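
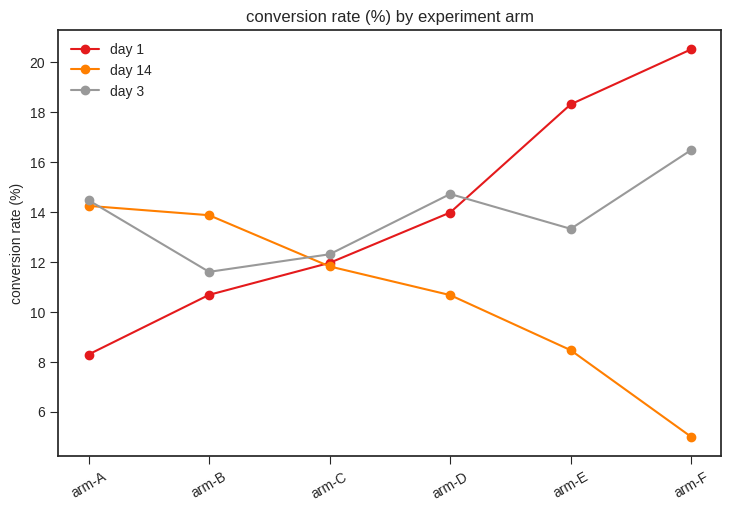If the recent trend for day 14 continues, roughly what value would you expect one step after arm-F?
Last three: 10, 8, 4 → slope ≈ -3/step → next ≈ 1.

≈ 1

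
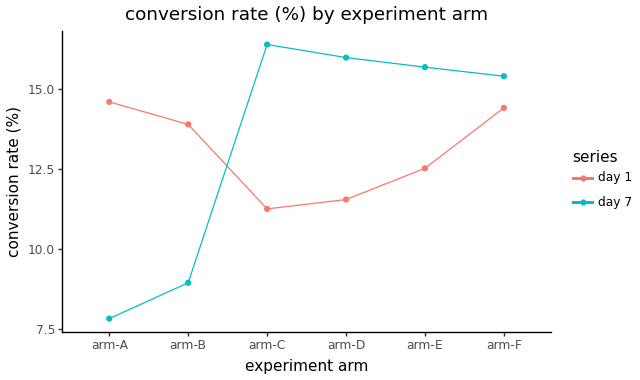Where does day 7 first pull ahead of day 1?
arm-B: day 7 ≈ 9 vs day 1 ≈ 14 (not yet); arm-C: day 7 ≈ 16 vs day 1 ≈ 11 (first crossover).

arm-C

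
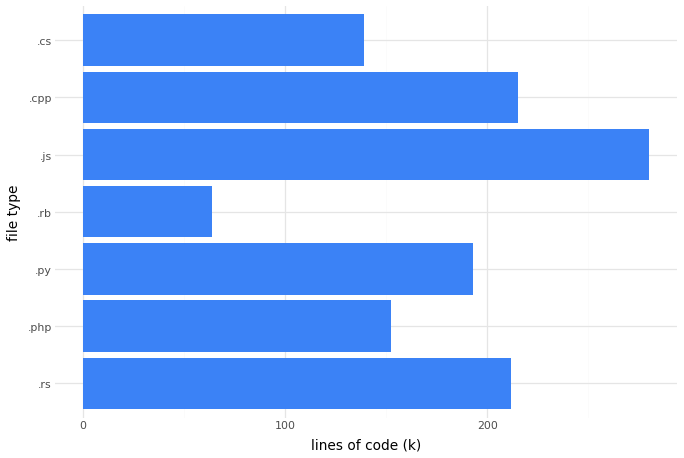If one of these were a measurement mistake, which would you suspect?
.rb ≈ 75; the rest sit between ≈ 150 and ≈ 275.

.rb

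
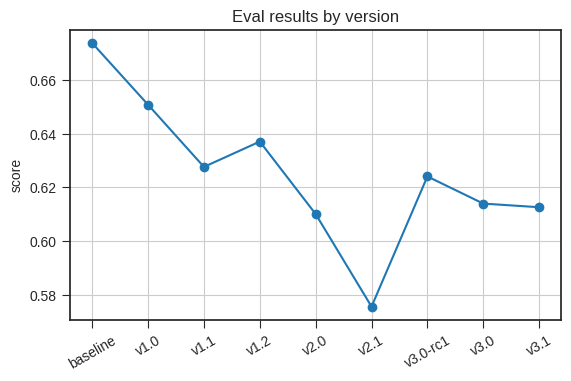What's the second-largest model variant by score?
v1.0

Top 3: baseline ≈ 0.67, v1.0 ≈ 0.65, v1.2 ≈ 0.64.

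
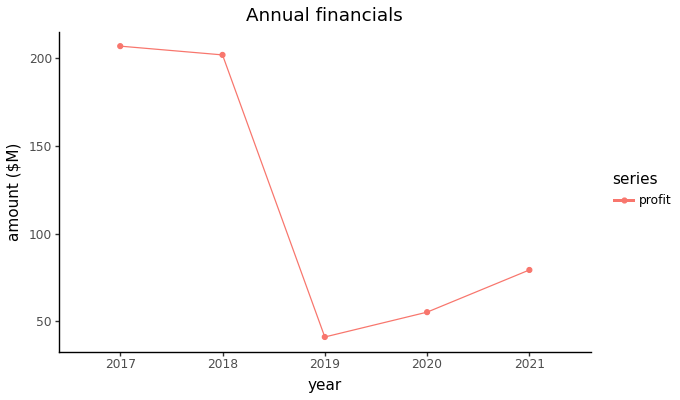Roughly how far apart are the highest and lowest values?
Max 2017 ≈ 200, min 2019 ≈ 40; range ≈ 160.

≈ 160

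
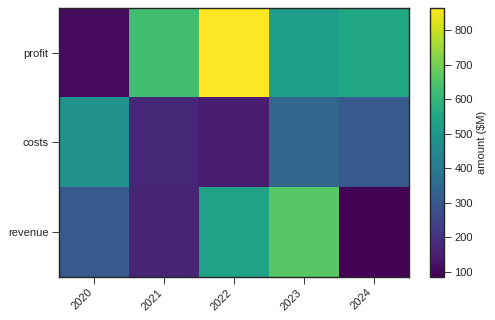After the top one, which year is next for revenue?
Top 3 for revenue: 2023 ≈ 700, 2022 ≈ 500, 2020 ≈ 300.

2022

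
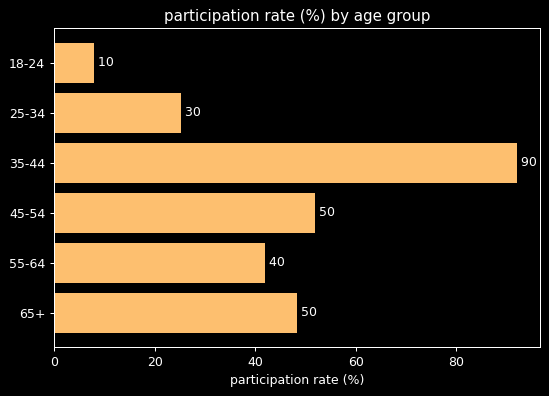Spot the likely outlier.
35-44

35-44 ≈ 90; the rest sit between ≈ 10 and ≈ 50.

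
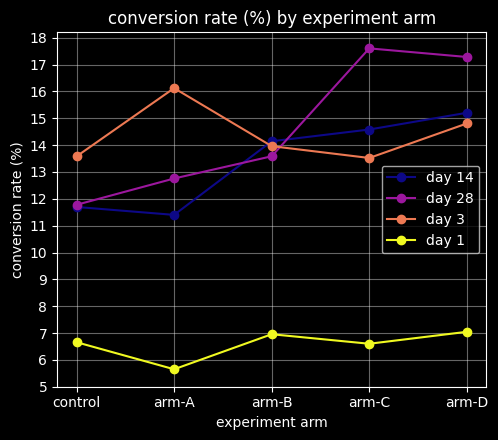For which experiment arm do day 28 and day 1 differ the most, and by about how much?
arm-C: day 28 ≈ 18, day 1 ≈ 7 → gap ≈ 11. Next-largest (arm-D) is only ≈ 10.

arm-C, ≈ 11 %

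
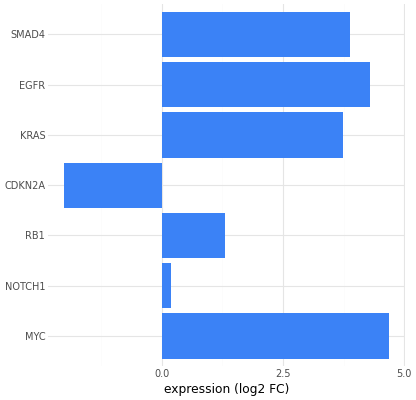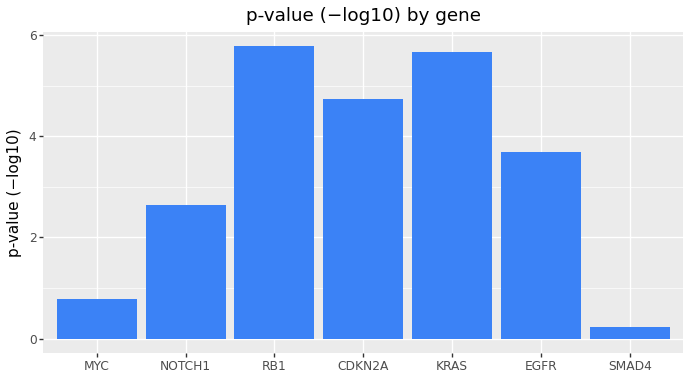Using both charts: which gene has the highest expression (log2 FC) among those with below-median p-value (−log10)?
Chart 2 median p-value (−log10) ≈ 4; below-median genes: MYC, NOTCH1, SMAD4. Among those, MYC has the highest expression (log2 FC) (≈ 4.5).

MYC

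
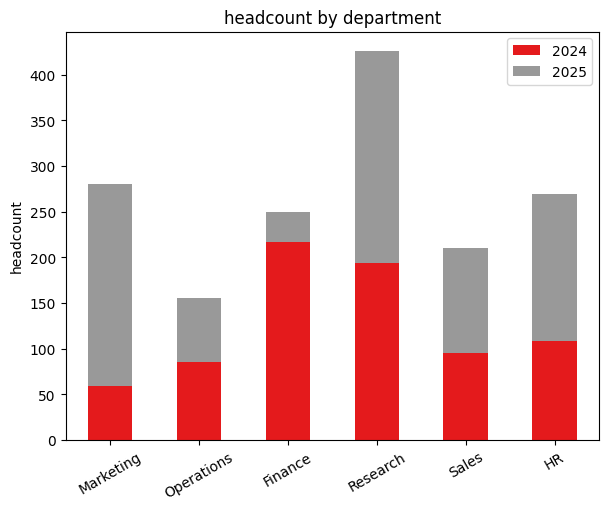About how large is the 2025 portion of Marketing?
≈ 250

2025 top ≈ 300, bottom ≈ 50; segment ≈ 250.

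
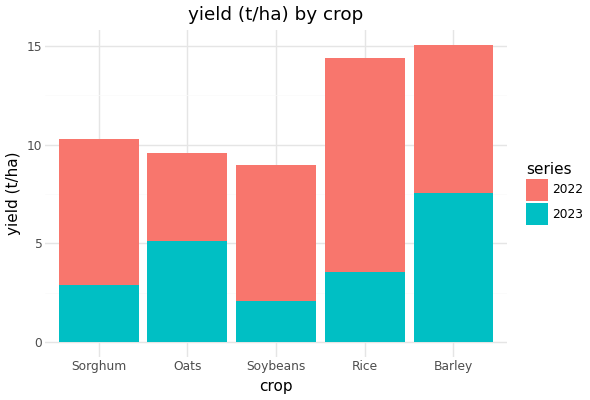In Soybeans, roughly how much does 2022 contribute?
2022 top ≈ 8, bottom ≈ 2; segment ≈ 6.

≈ 6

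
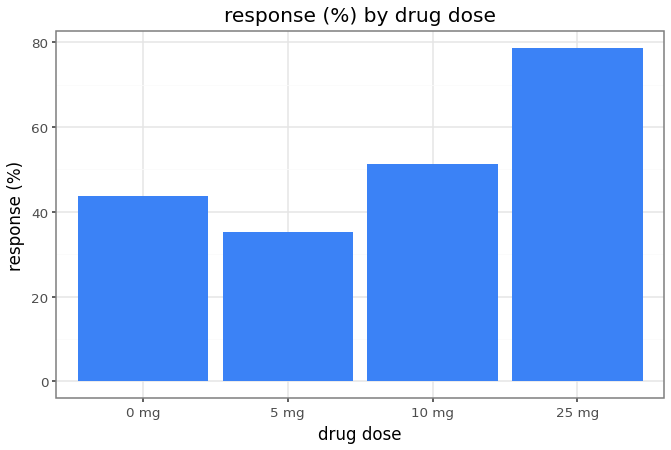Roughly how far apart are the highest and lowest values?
≈ 40

Max 25 mg ≈ 80, min 5 mg ≈ 40; range ≈ 40.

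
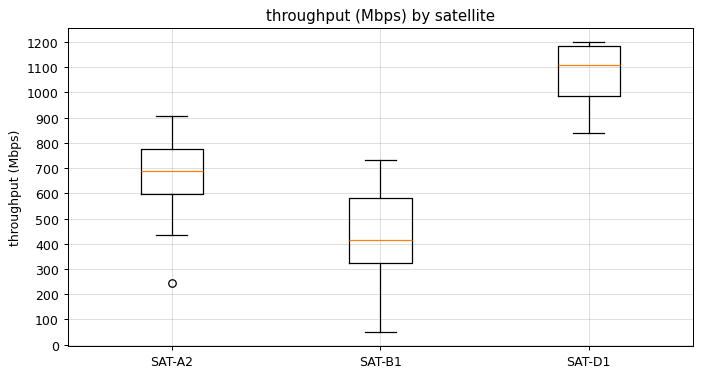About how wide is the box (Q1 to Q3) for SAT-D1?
≈ 200

Q3 ≈ 1200, Q1 ≈ 1000; IQR ≈ 200.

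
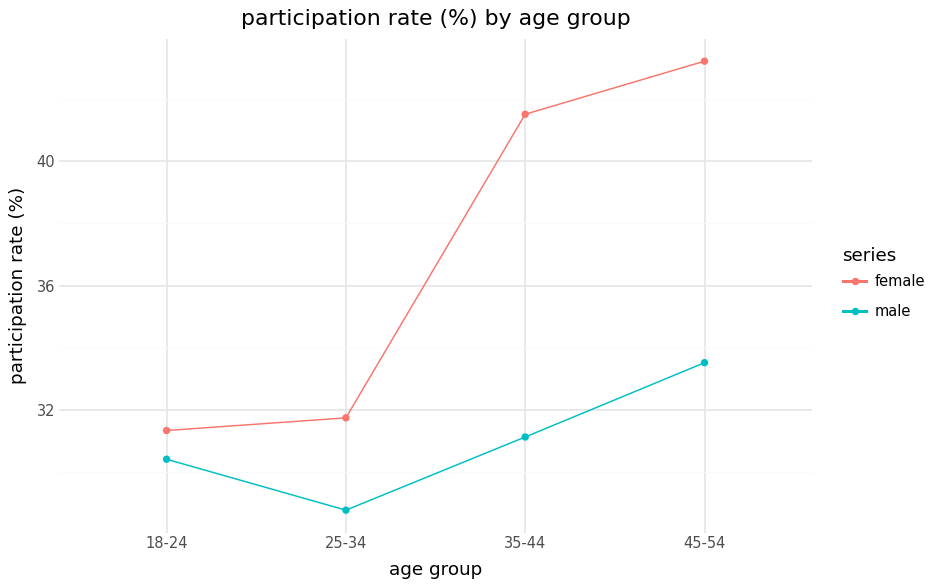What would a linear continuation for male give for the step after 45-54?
≈ 37

Last three: 28, 32, 34 → slope ≈ 3/step → next ≈ 37.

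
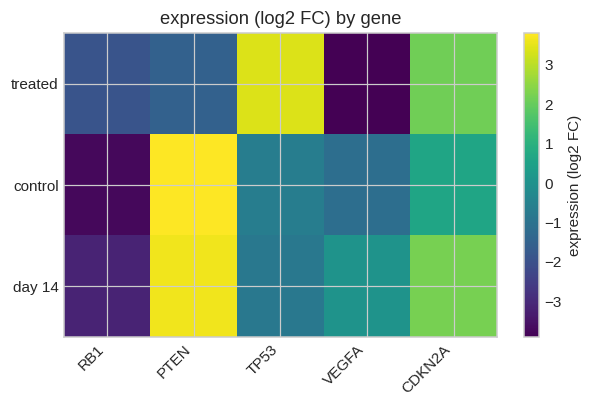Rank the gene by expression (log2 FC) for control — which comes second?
CDKN2A

Top 3 for control: PTEN ≈ 4, CDKN2A ≈ 1, TP53 ≈ -1.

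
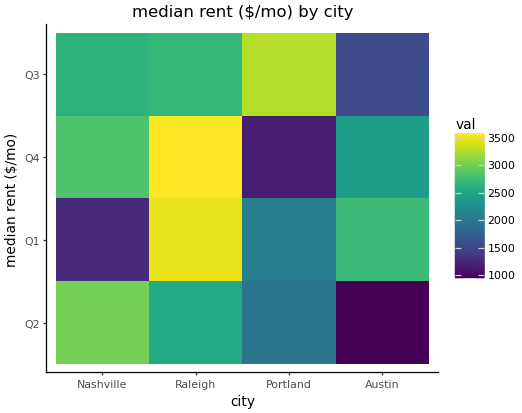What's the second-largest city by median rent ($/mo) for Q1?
Top 3 for Q1: Raleigh ≈ 3500, Austin ≈ 2500, Portland ≈ 2000.

Austin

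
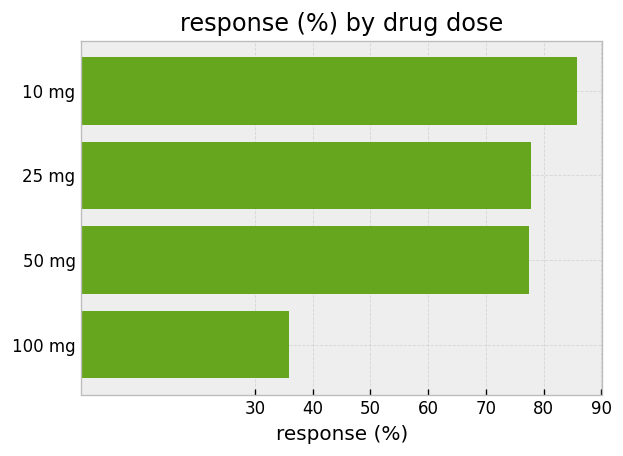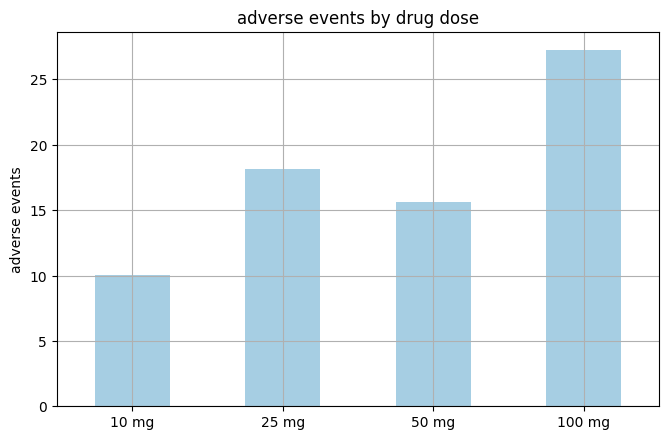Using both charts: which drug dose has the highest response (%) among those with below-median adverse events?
10 mg

Chart 2 median adverse events ≈ 15; below-median drug doses: 10 mg, 50 mg. Among those, 10 mg has the highest response (%) (≈ 90).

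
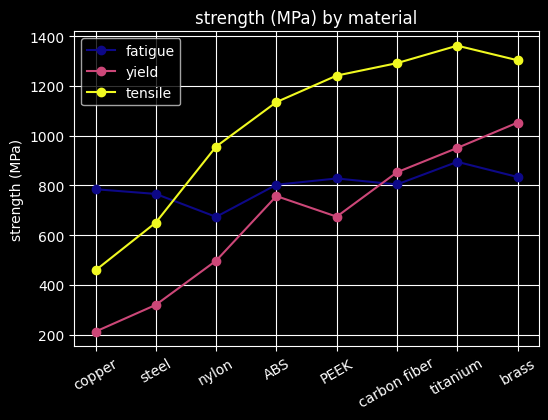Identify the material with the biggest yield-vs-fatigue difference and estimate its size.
copper, ≈ 600 MPa

copper: yield ≈ 200, fatigue ≈ 800 → gap ≈ 600. Next-largest (steel) is only ≈ 500.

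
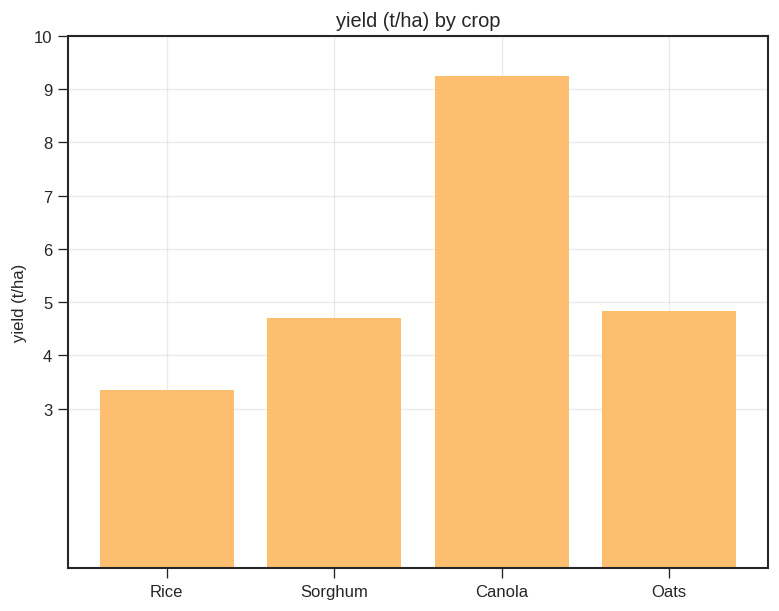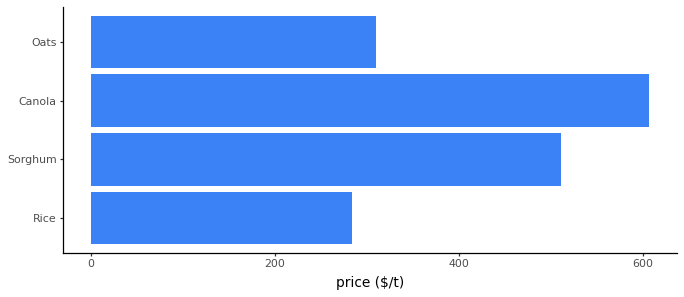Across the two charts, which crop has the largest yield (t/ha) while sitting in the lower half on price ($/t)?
Chart 2 median price ($/t) ≈ 400; below-median crops: Rice, Oats. Among those, Oats has the highest yield (t/ha) (≈ 5).

Oats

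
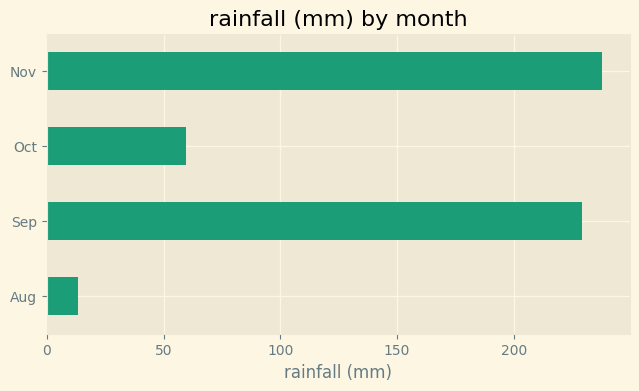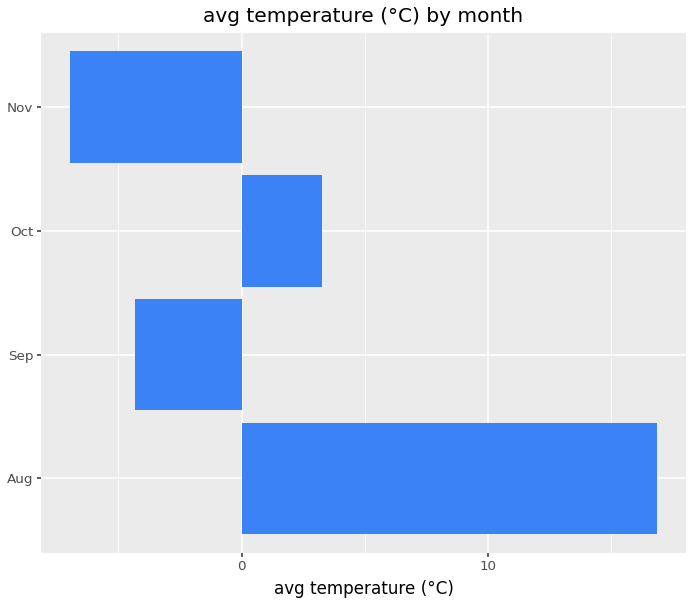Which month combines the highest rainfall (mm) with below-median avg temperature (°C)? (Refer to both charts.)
Nov

Chart 2 median avg temperature (°C) ≈ 0; below-median months: Sep, Nov. Among those, Nov has the highest rainfall (mm) (≈ 250).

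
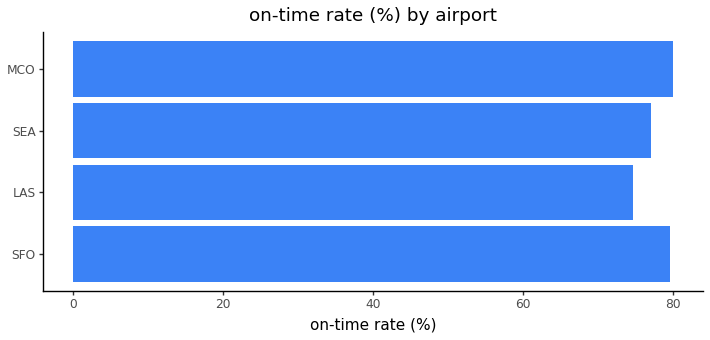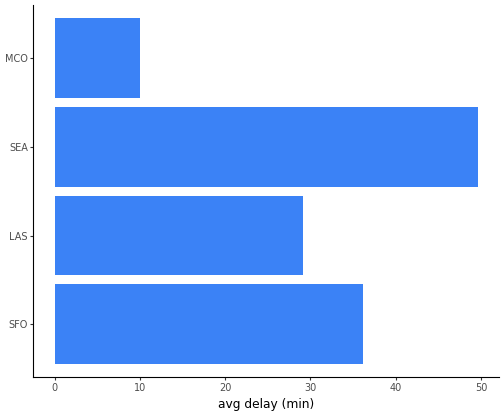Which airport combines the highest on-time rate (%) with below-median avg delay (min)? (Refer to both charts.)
MCO

Chart 2 median avg delay (min) ≈ 35; below-median airports: LAS, MCO. Among those, MCO has the highest on-time rate (%) (≈ 80).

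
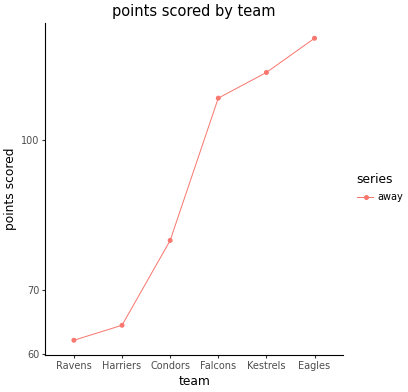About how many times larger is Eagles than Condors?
Eagles ≈ 130, Condors ≈ 80; 130/80 ≈ 1.62.

≈ 1.62×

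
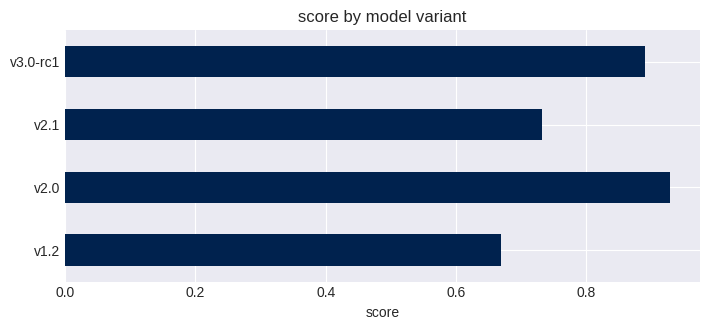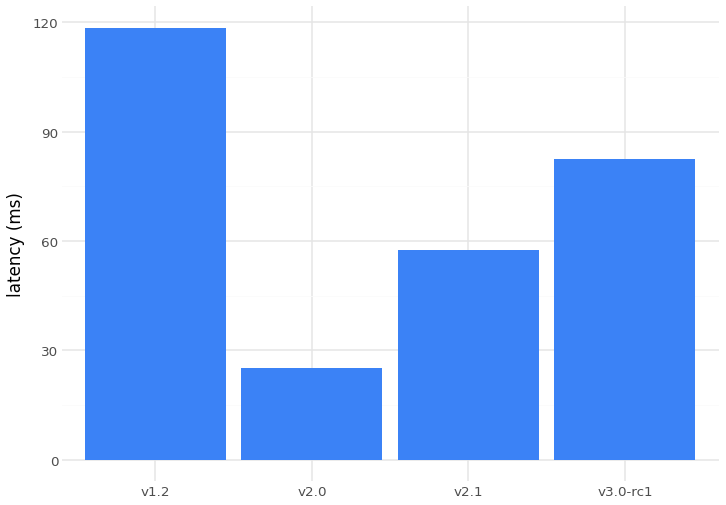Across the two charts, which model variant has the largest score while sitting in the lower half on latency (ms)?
Chart 2 median latency (ms) ≈ 80; below-median model variants: v2.0, v2.1. Among those, v2.0 has the highest score (≈ 0.9).

v2.0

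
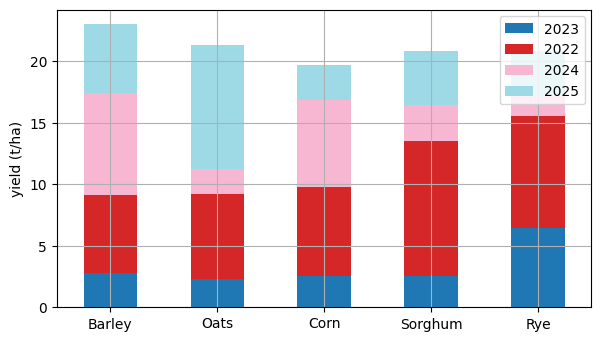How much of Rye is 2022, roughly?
≈ 10

2022 top ≈ 16, bottom ≈ 6; segment ≈ 10.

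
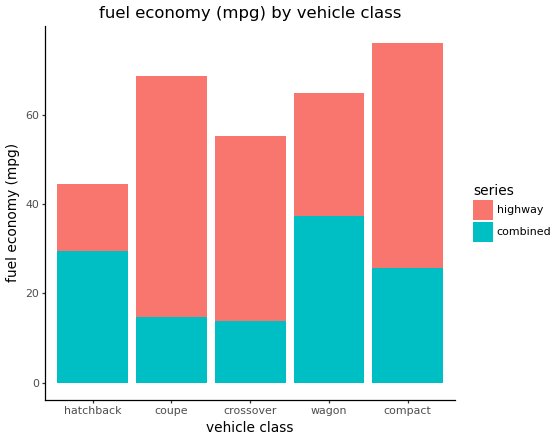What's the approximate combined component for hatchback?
combined top ≈ 30, bottom ≈ 0; segment ≈ 30.

≈ 30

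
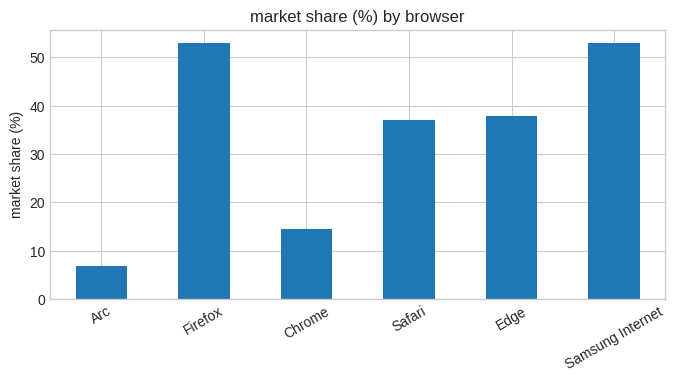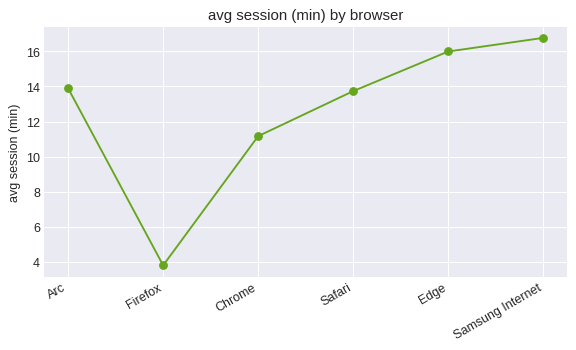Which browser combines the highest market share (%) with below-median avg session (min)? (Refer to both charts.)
Firefox

Chart 2 median avg session (min) ≈ 14; below-median browsers: Firefox, Chrome, Safari. Among those, Firefox has the highest market share (%) (≈ 55).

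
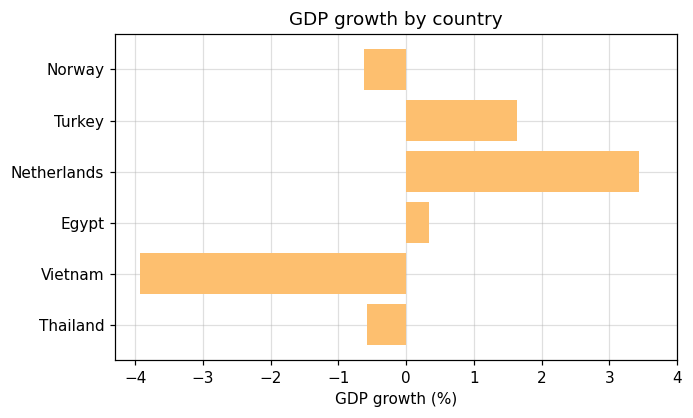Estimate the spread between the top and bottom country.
≈ 7

Max Netherlands ≈ 3, min Vietnam ≈ -4; range ≈ 7.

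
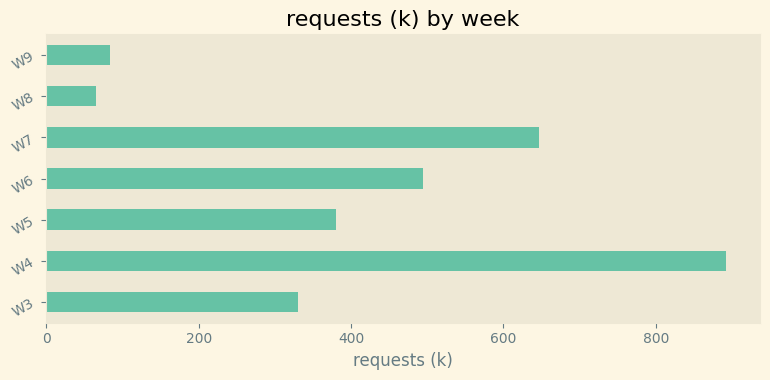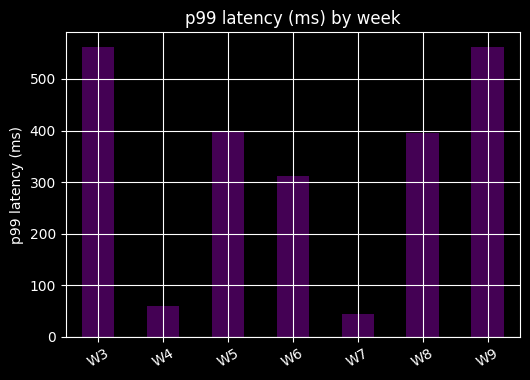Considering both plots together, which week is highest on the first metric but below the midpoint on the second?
W4

Chart 2 median p99 latency (ms) ≈ 400; below-median weeks: W4, W6, W7. Among those, W4 has the highest requests (k) (≈ 900).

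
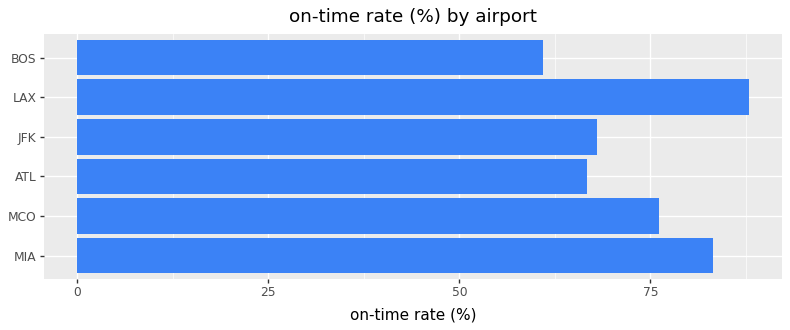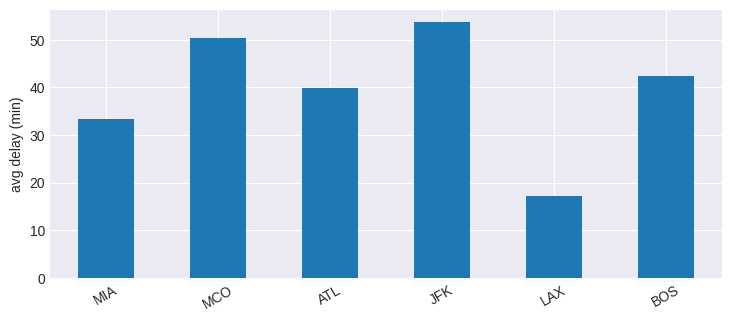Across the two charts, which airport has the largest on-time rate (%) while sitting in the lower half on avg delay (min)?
LAX

Chart 2 median avg delay (min) ≈ 40; below-median airports: MIA, ATL, LAX. Among those, LAX has the highest on-time rate (%) (≈ 90).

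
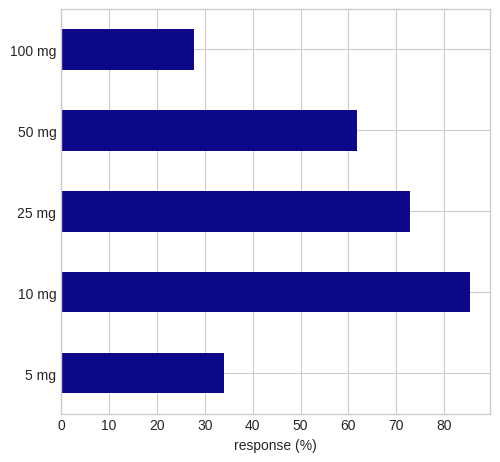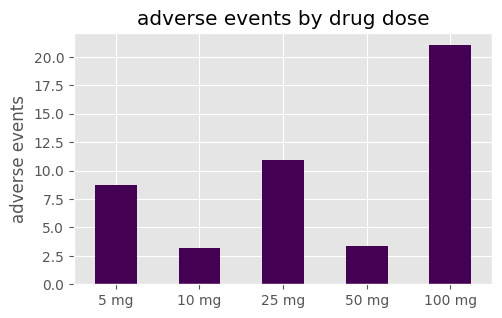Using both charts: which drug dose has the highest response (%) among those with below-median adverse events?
Chart 2 median adverse events ≈ 8; below-median drug doses: 10 mg, 50 mg. Among those, 10 mg has the highest response (%) (≈ 90).

10 mg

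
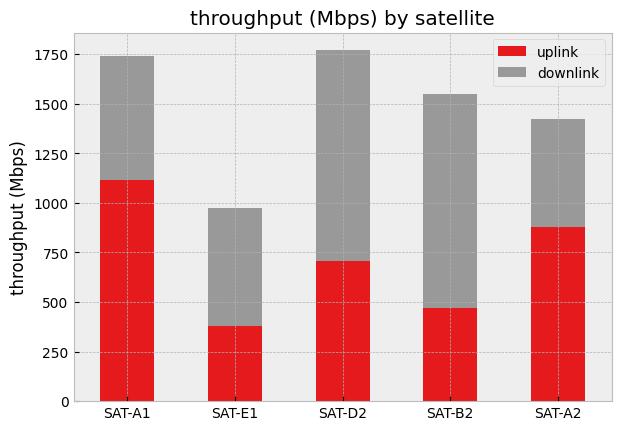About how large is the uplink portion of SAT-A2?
≈ 800

uplink top ≈ 800, bottom ≈ 0; segment ≈ 800.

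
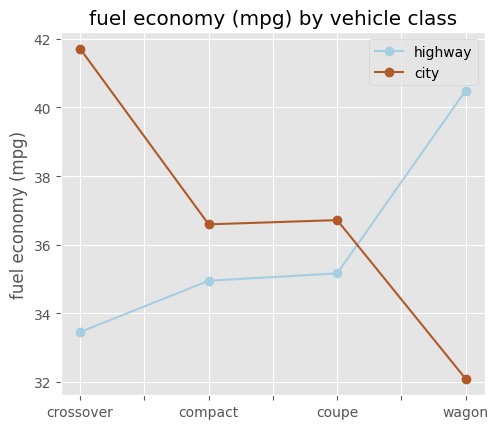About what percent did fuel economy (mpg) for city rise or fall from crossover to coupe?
≈ -11.9%

crossover ≈ 42, coupe ≈ 37; (37 − 42) / 42 ≈ -11.9%.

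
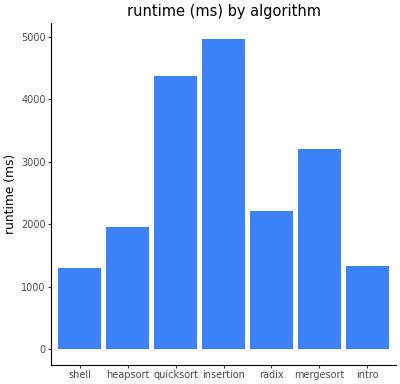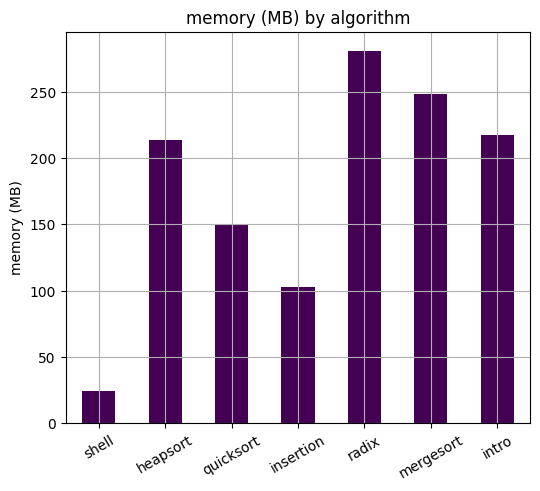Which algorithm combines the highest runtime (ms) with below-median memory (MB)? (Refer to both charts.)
insertion

Chart 2 median memory (MB) ≈ 200; below-median algorithms: shell, quicksort, insertion. Among those, insertion has the highest runtime (ms) (≈ 5000).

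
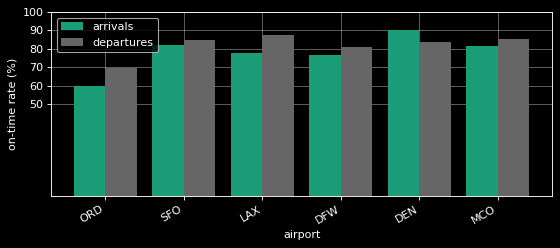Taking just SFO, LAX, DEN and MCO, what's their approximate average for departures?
≈ 85

(80 + 90 + 80 + 90) / 4 ≈ 85.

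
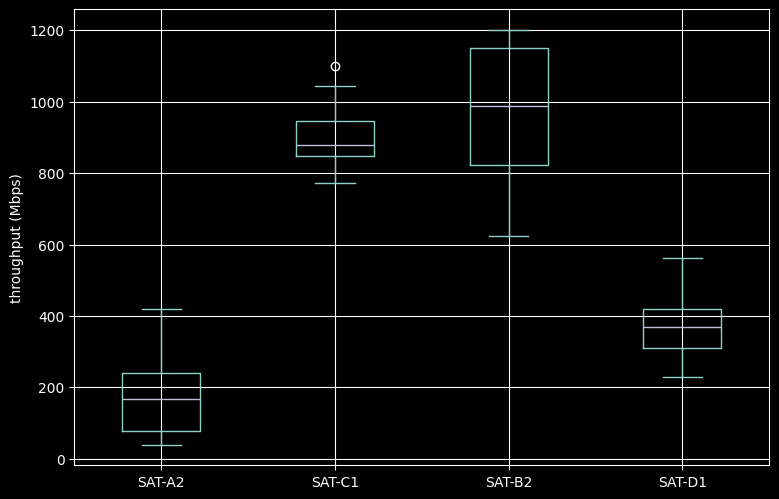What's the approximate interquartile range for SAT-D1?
≈ 100

Q3 ≈ 400, Q1 ≈ 300; IQR ≈ 100.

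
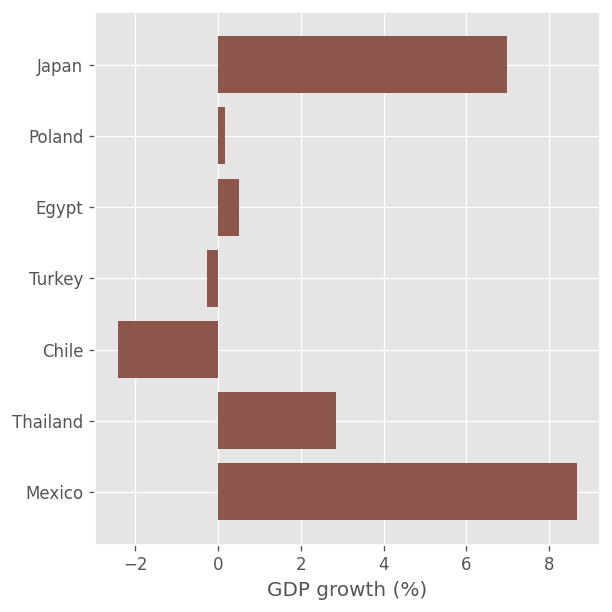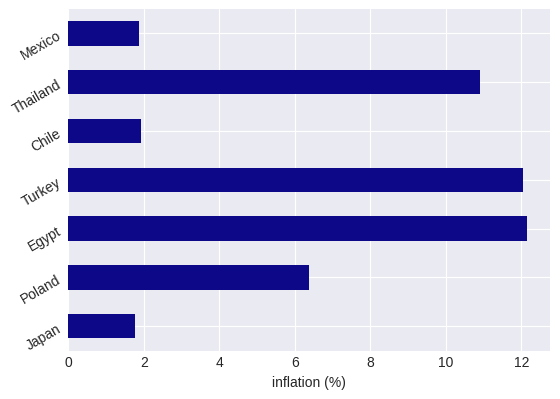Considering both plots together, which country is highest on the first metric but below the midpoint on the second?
Mexico

Chart 2 median inflation (%) ≈ 6; below-median countries: Japan, Chile, Mexico. Among those, Mexico has the highest GDP growth (%) (≈ 9).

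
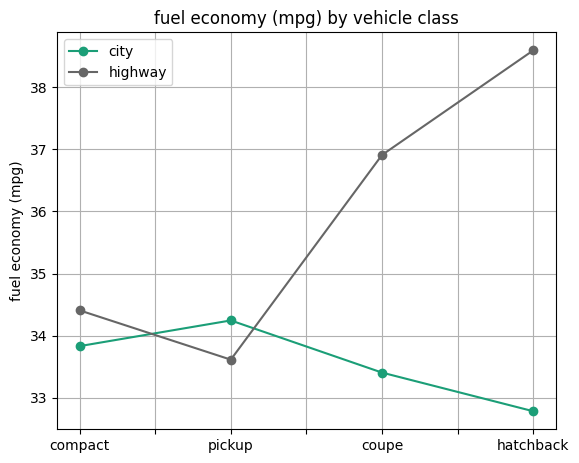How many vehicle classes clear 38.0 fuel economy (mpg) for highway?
Above 38.0: hatchback.

1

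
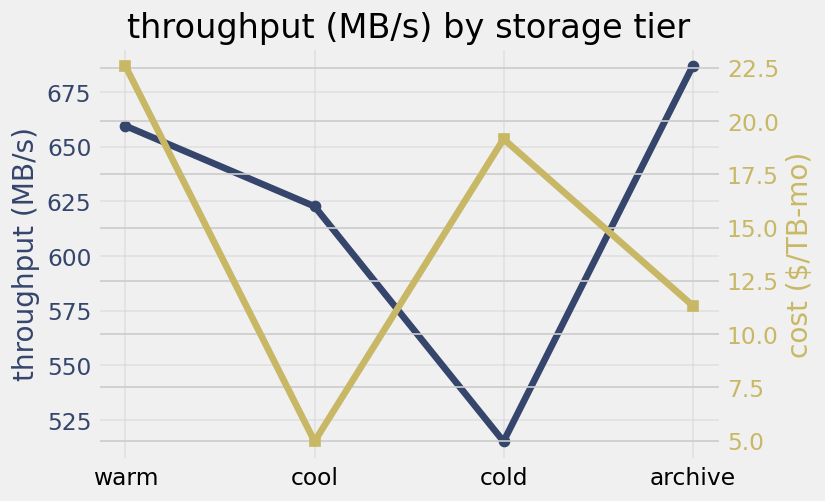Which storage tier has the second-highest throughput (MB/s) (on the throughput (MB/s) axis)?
Top 3 (on the throughput (MB/s) axis): archive ≈ 680, warm ≈ 660, cool ≈ 620.

warm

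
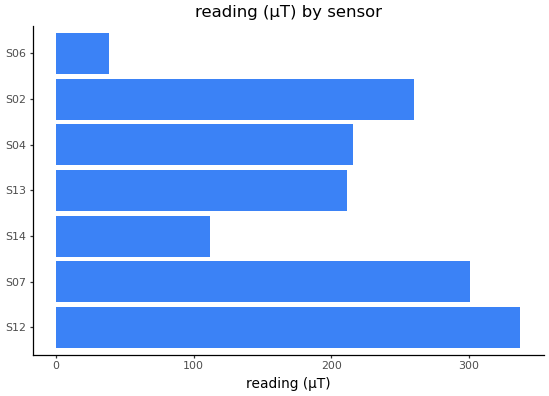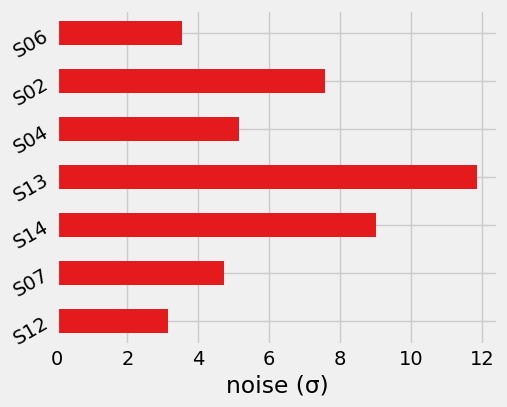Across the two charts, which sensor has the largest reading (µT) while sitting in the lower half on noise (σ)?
S12

Chart 2 median noise (σ) ≈ 6; below-median sensors: S12, S07, S06. Among those, S12 has the highest reading (µT) (≈ 350).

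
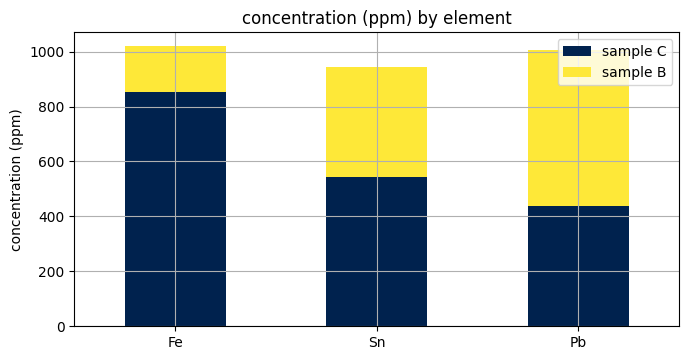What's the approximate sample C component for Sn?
≈ 500

sample C top ≈ 500, bottom ≈ 0; segment ≈ 500.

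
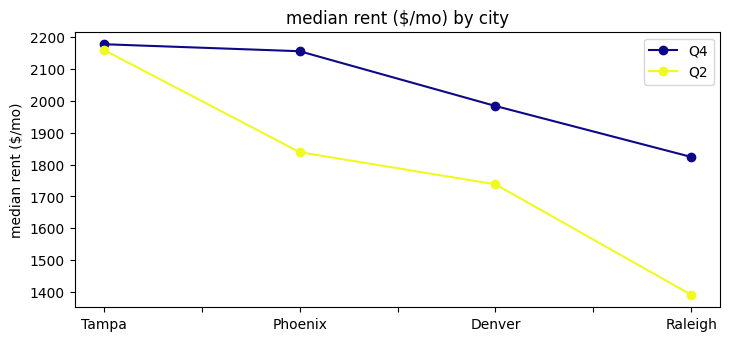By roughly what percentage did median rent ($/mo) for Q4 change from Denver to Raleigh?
Denver ≈ 2000, Raleigh ≈ 1800; (1800 − 2000) / 2000 ≈ -10%.

≈ -10%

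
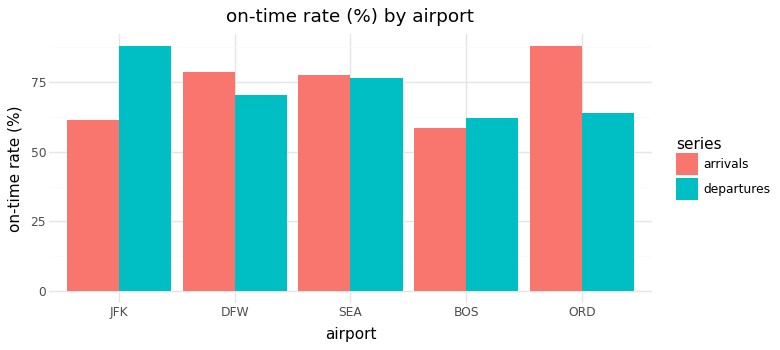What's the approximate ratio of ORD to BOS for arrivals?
≈ 1.5×

ORD ≈ 90, BOS ≈ 60; 90/60 ≈ 1.5.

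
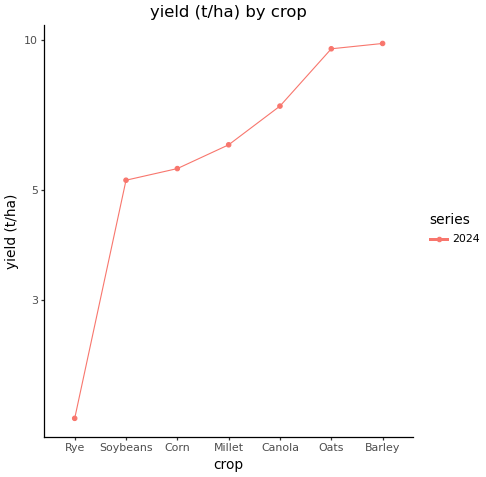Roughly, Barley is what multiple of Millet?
≈ 1.67×

Barley ≈ 10, Millet ≈ 6; 10/6 ≈ 1.67.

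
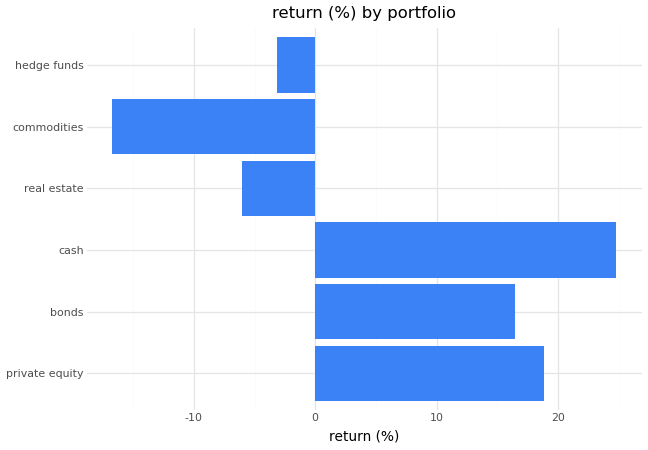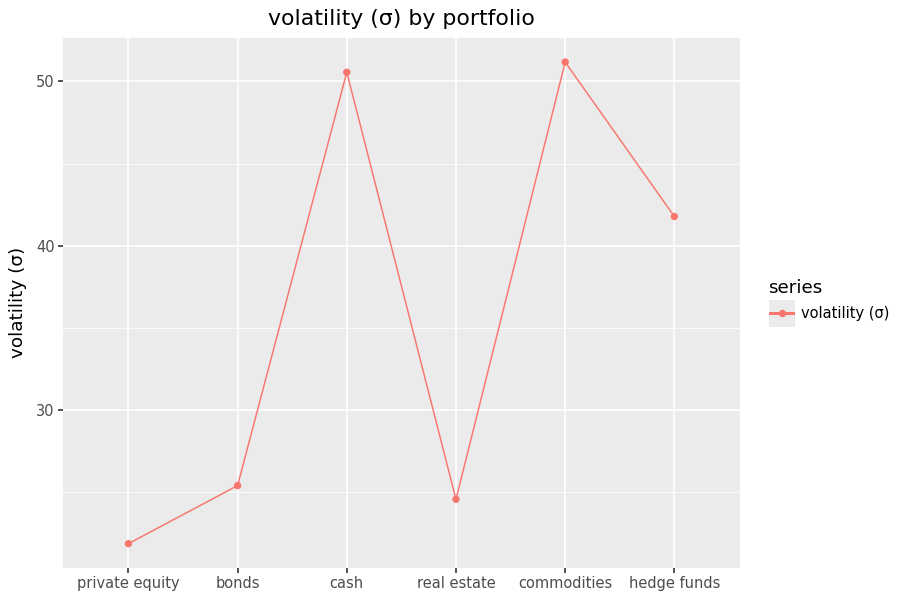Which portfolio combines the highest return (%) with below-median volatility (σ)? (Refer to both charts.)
Chart 2 median volatility (σ) ≈ 35; below-median portfolios: private equity, bonds, real estate. Among those, private equity has the highest return (%) (≈ 20).

private equity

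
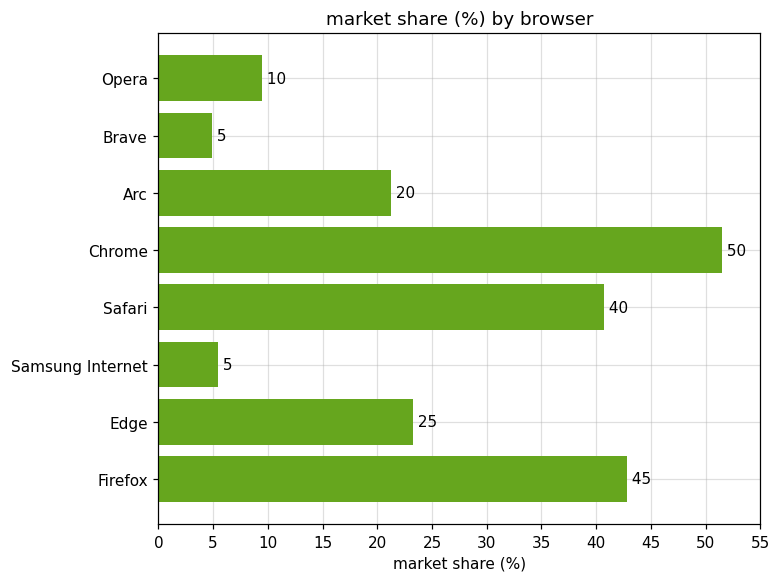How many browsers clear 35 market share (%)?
Above 35: Chrome, Safari, Firefox.

3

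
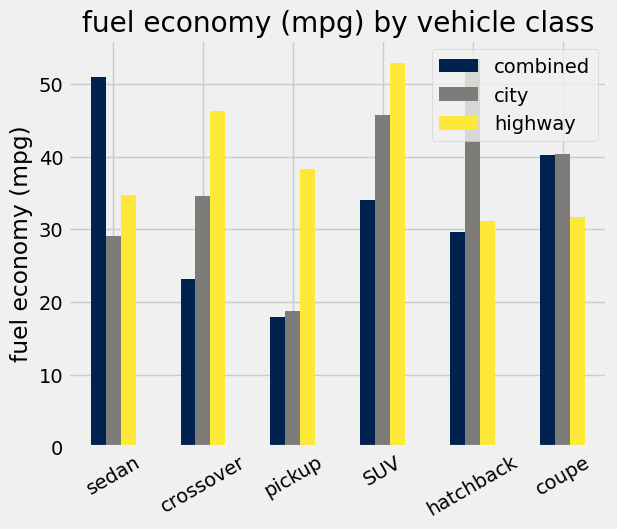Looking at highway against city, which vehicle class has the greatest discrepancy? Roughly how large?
hatchback, ≈ 25 mpg

hatchback: highway ≈ 30, city ≈ 55 → gap ≈ 25. Next-largest (pickup) is only ≈ 20.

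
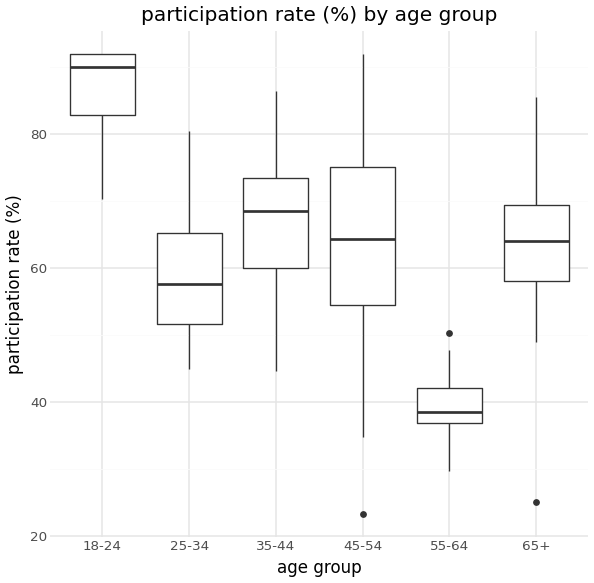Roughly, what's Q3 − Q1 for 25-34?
≈ 15

Q3 ≈ 65, Q1 ≈ 50; IQR ≈ 15.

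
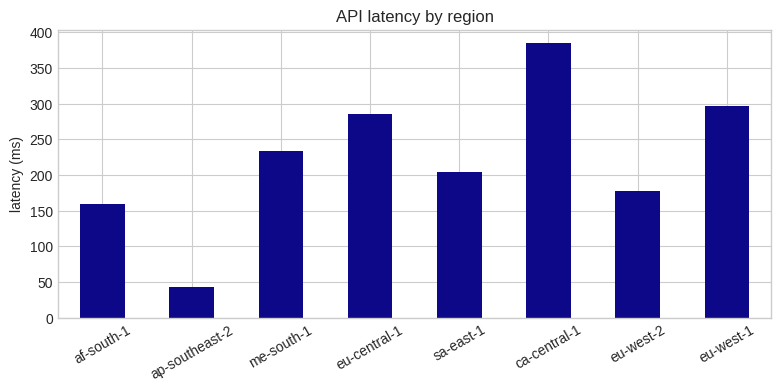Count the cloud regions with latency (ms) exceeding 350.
1

Above 350: ca-central-1.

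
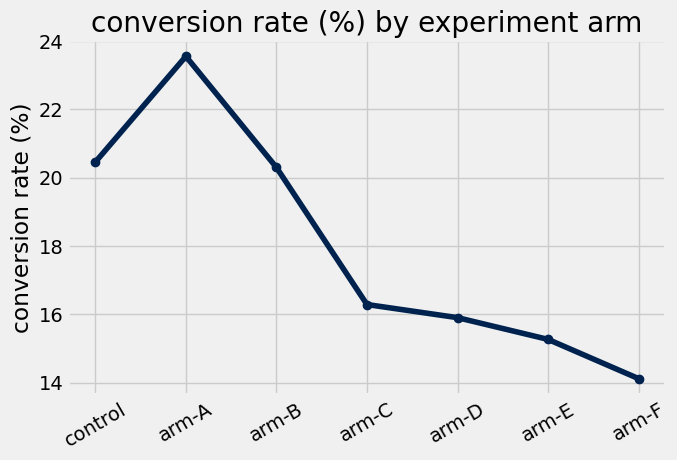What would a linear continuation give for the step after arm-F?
Last three: 16, 15, 14 → slope ≈ -1/step → next ≈ 13.

≈ 13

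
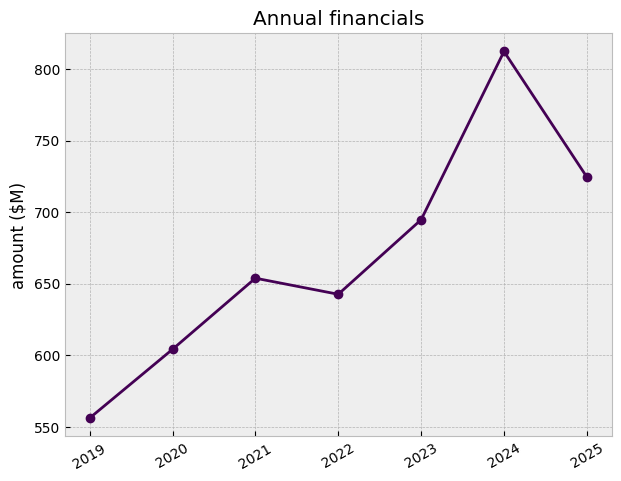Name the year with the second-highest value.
2025

Top 3: 2024 ≈ 800, 2025 ≈ 725, 2023 ≈ 700.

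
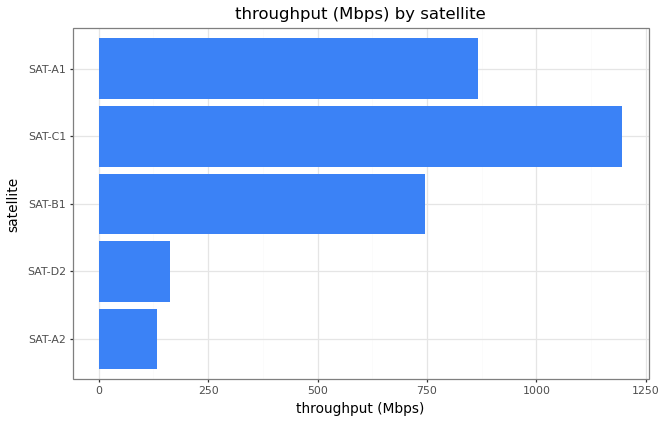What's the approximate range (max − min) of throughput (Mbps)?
≈ 1100

Max SAT-C1 ≈ 1200, min SAT-A2 ≈ 100; range ≈ 1100.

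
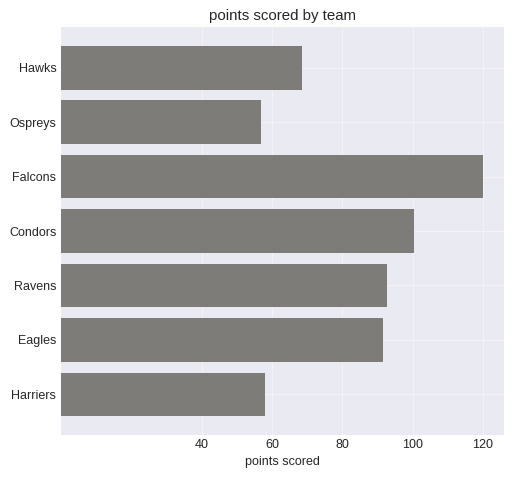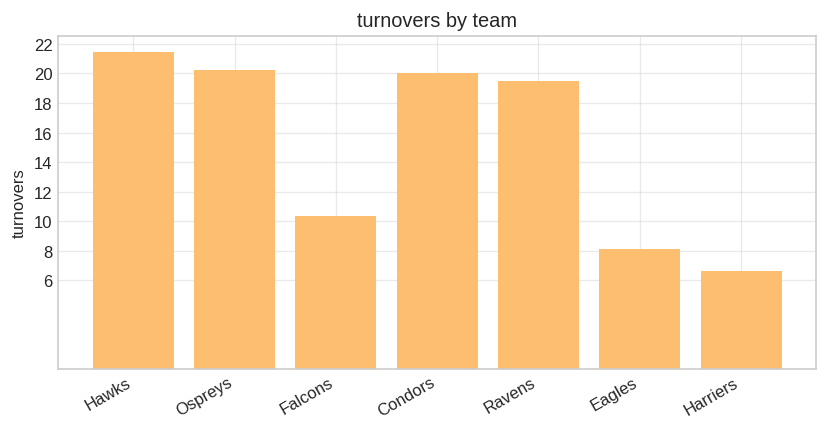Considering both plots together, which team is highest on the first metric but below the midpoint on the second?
Falcons

Chart 2 median turnovers ≈ 20; below-median teams: Falcons, Eagles, Harriers. Among those, Falcons has the highest points scored (≈ 120).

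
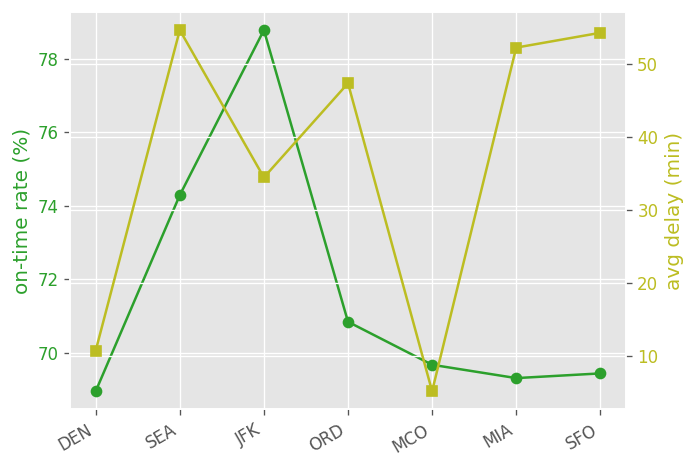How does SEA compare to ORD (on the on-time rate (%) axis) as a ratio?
≈ 1.04×

SEA ≈ 74, ORD ≈ 71; 74/71 ≈ 1.04.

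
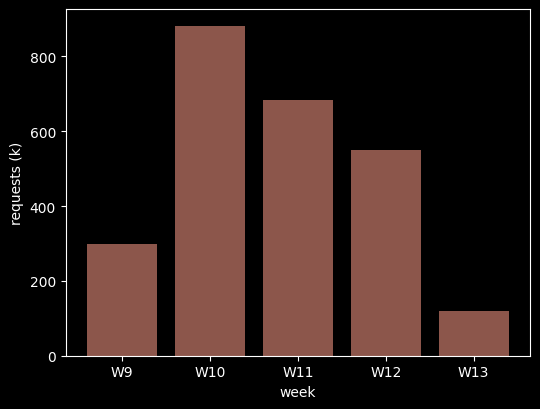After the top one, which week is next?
W11

Top 3: W10 ≈ 900, W11 ≈ 700, W12 ≈ 500.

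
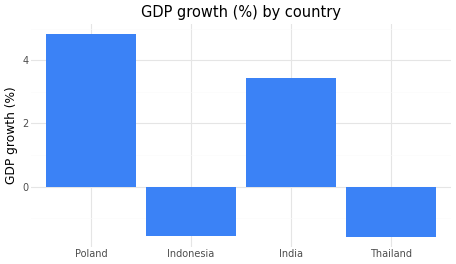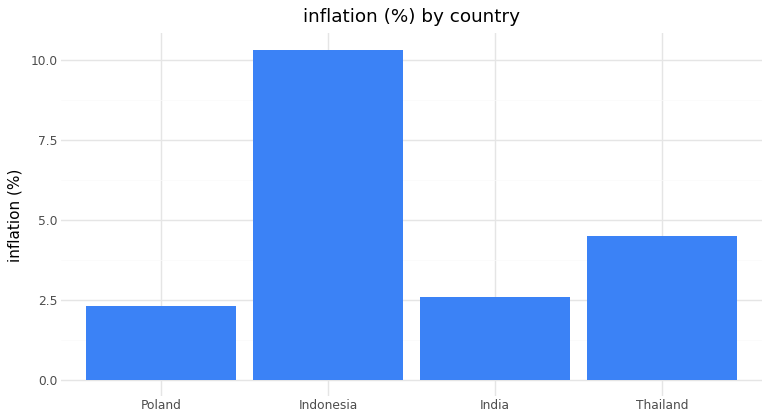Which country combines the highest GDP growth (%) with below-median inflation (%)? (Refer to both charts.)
Chart 2 median inflation (%) ≈ 4; below-median countries: Poland, India. Among those, Poland has the highest GDP growth (%) (≈ 5).

Poland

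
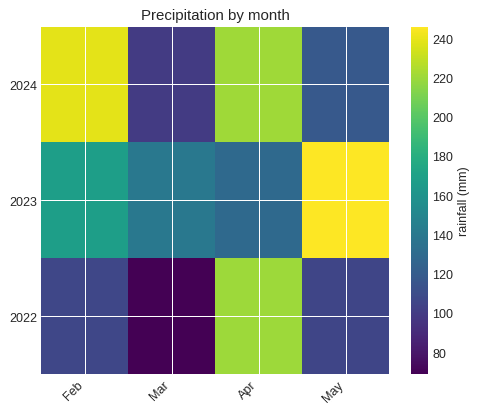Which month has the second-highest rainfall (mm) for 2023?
Top 3 for 2023: May ≈ 240, Feb ≈ 160, Mar ≈ 140.

Feb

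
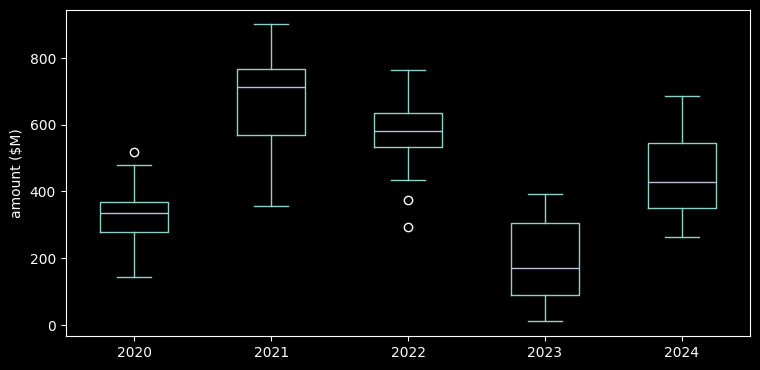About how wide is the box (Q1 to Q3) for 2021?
Q3 ≈ 750, Q1 ≈ 550; IQR ≈ 200.

≈ 200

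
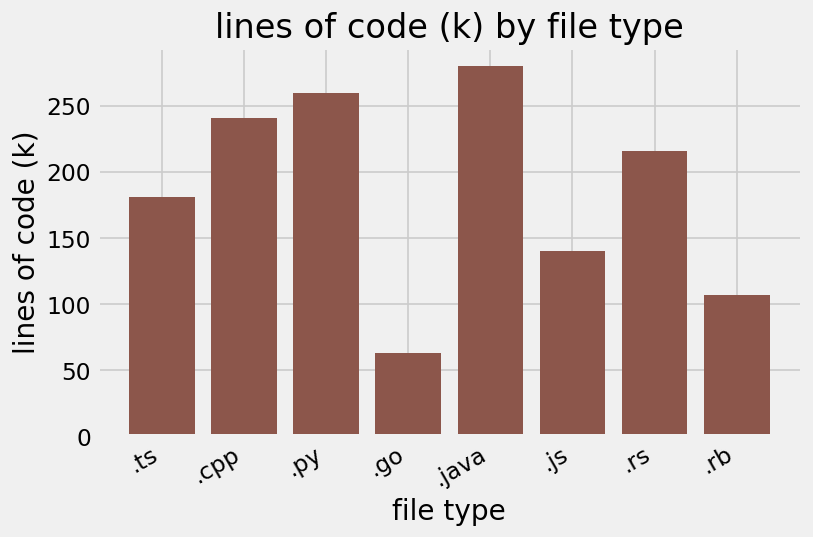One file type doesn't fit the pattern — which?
.go

.go ≈ 75; the rest sit between ≈ 100 and ≈ 275.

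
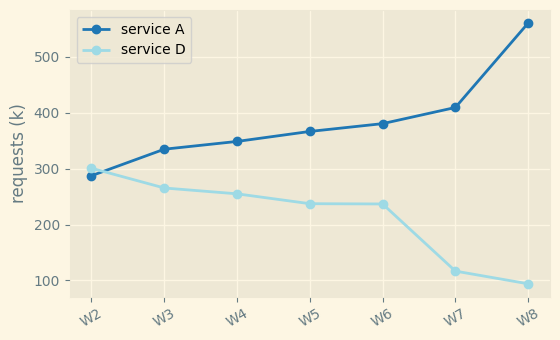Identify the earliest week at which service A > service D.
W3

W2: service A ≈ 300 vs service D ≈ 300 (not yet); W3: service A ≈ 350 vs service D ≈ 250 (first crossover).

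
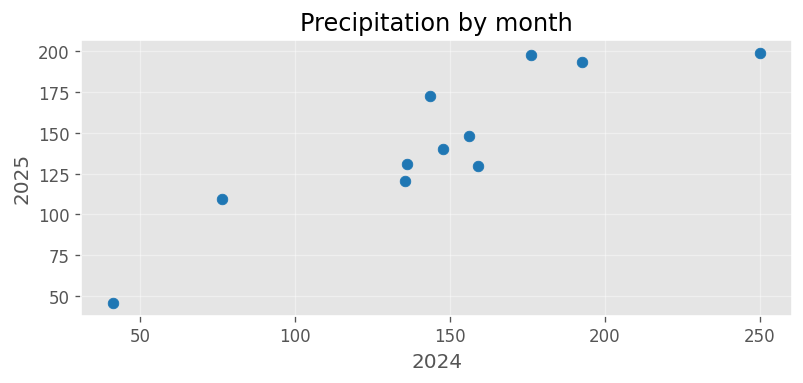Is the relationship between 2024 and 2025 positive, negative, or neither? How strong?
Points are positively correlated; strong (|r| ≈ 0.9).

positive, strong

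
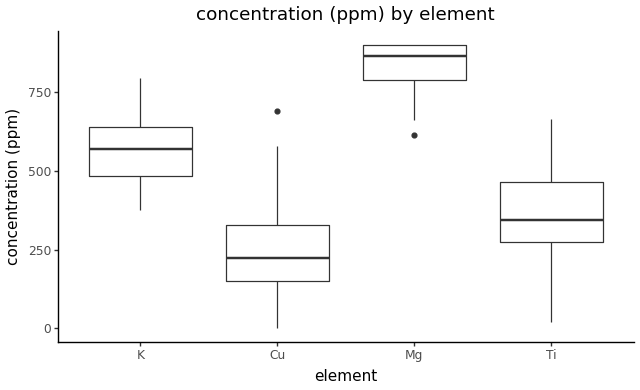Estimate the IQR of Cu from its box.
≈ 200

Q3 ≈ 300, Q1 ≈ 100; IQR ≈ 200.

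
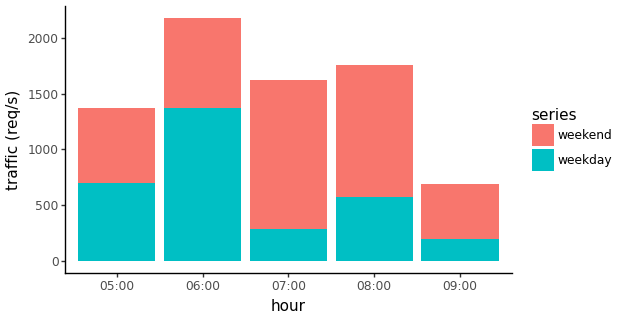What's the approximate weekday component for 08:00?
weekday top ≈ 600, bottom ≈ 0; segment ≈ 600.

≈ 600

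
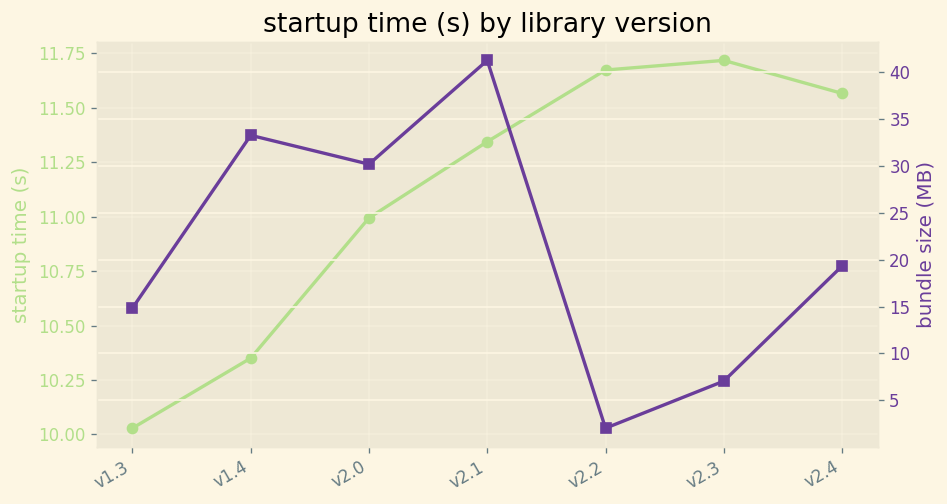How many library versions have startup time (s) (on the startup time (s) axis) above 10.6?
Above 10.6: v2.0, v2.1, v2.2, v2.3, v2.4.

5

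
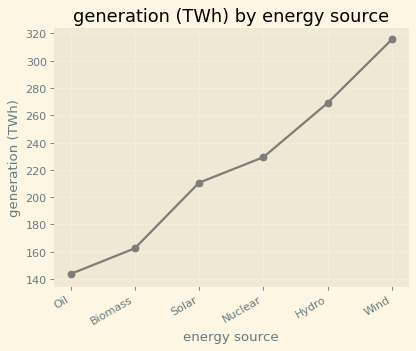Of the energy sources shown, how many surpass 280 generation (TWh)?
Above 280: Wind.

1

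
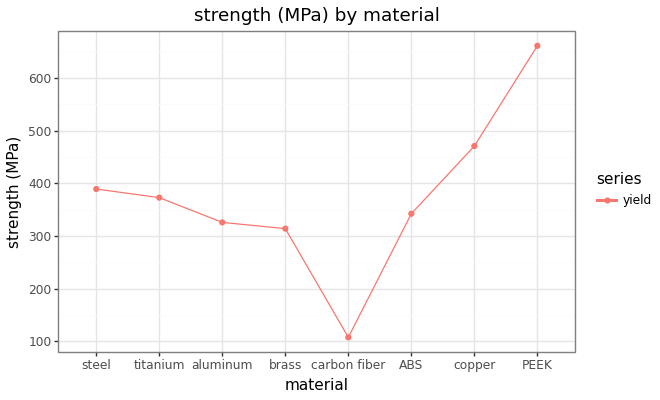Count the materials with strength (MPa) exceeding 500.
Above 500: PEEK.

1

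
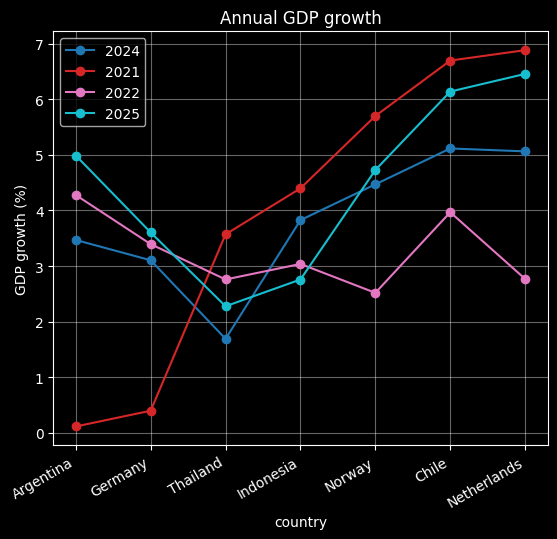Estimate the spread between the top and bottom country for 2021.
≈ 7

Max Netherlands ≈ 7, min Argentina ≈ 0; range ≈ 7.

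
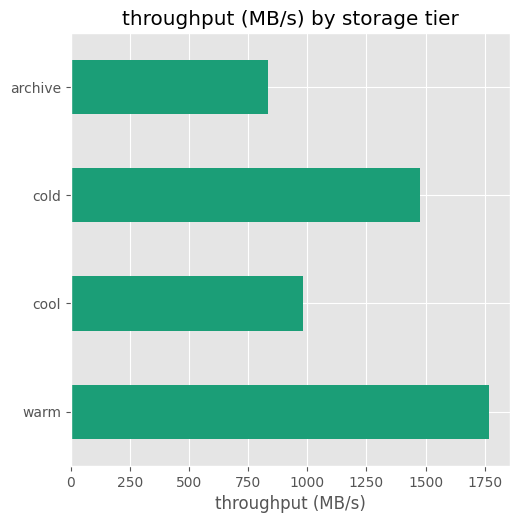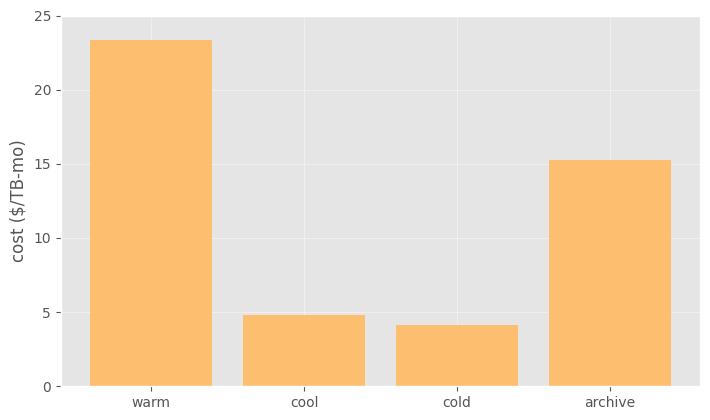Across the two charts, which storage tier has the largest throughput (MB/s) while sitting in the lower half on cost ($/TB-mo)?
cold

Chart 2 median cost ($/TB-mo) ≈ 10; below-median storage tiers: cool, cold. Among those, cold has the highest throughput (MB/s) (≈ 1400).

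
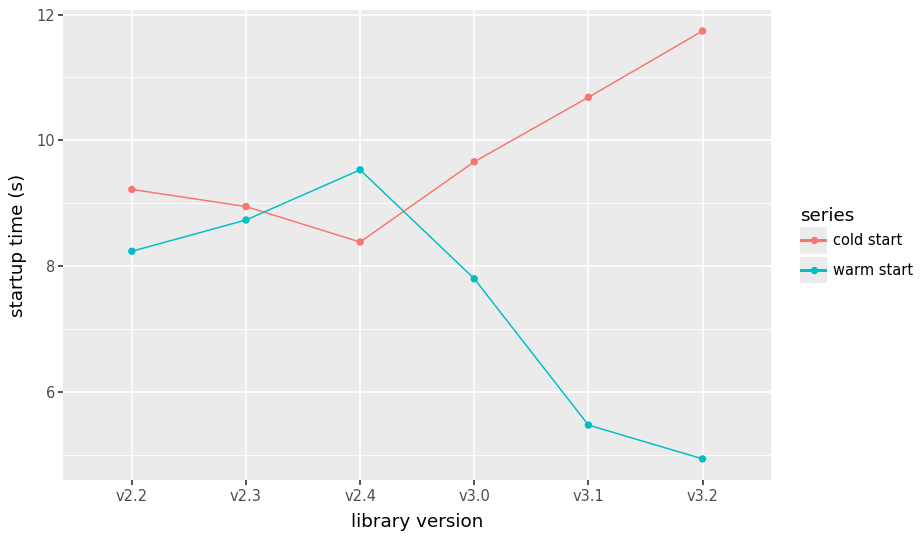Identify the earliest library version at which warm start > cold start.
v2.3: warm start ≈ 9 vs cold start ≈ 9 (not yet); v2.4: warm start ≈ 10 vs cold start ≈ 8 (first crossover).

v2.4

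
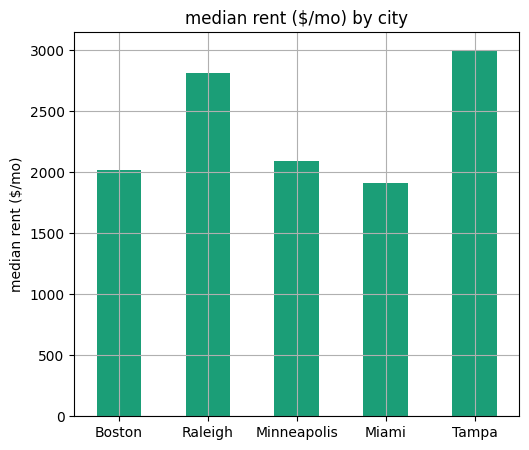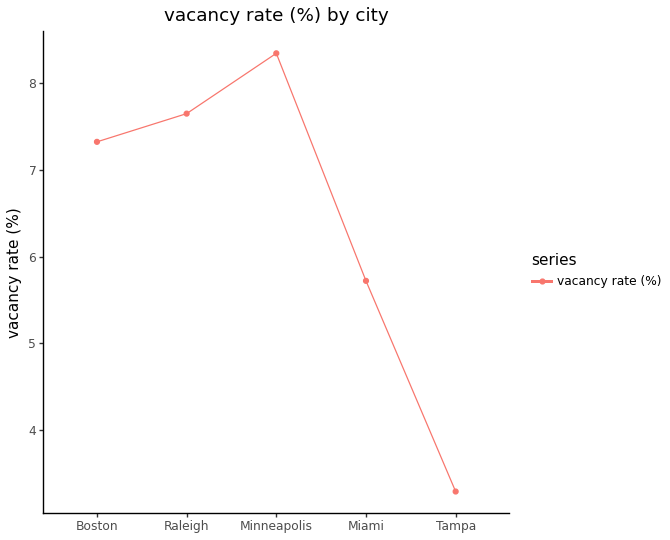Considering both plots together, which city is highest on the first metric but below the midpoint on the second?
Chart 2 median vacancy rate (%) ≈ 7; below-median cities: Miami, Tampa. Among those, Tampa has the highest median rent ($/mo) (≈ 3000).

Tampa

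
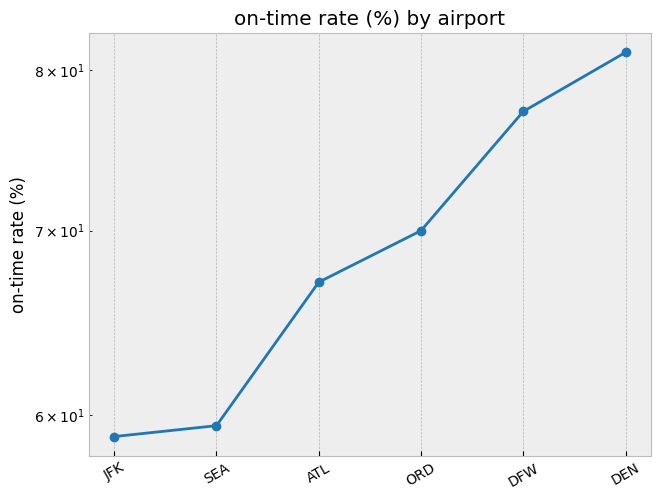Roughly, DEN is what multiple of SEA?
≈ 1.37×

DEN ≈ 82, SEA ≈ 60; 82/60 ≈ 1.37.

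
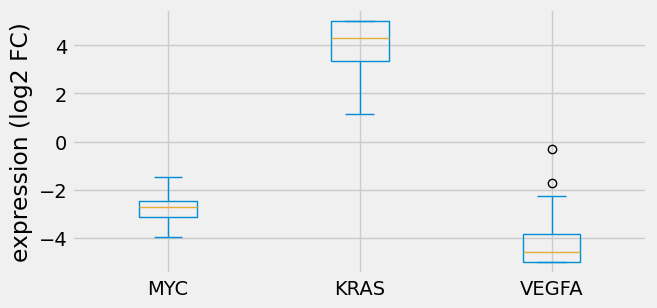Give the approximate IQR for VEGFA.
≈ 1

Q3 ≈ -4, Q1 ≈ -5; IQR ≈ 1.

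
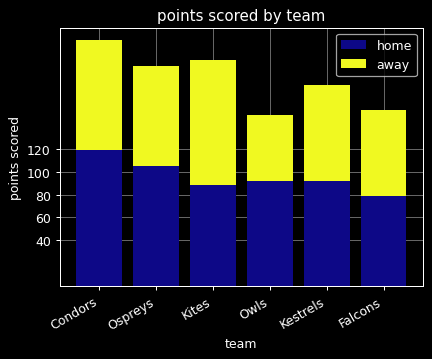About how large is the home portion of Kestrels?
home top ≈ 100, bottom ≈ 0; segment ≈ 100.

≈ 100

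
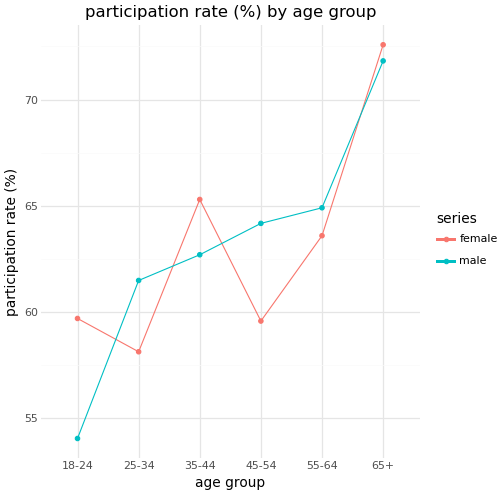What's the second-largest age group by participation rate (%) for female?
Top 3 for female: 65+ ≈ 72, 35-44 ≈ 66, 55-64 ≈ 64.

35-44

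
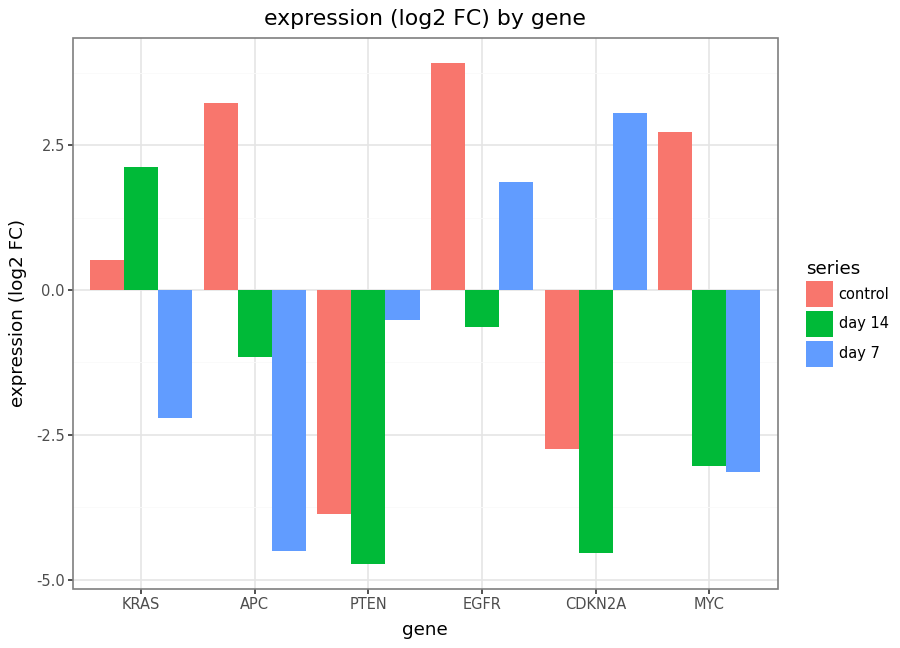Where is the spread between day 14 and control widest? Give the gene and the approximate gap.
MYC: day 14 ≈ -3, control ≈ 3 → gap ≈ 6. Next-largest (EGFR) is only ≈ 5.

MYC, ≈ 6 log2 FC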